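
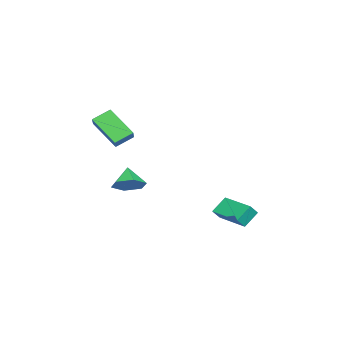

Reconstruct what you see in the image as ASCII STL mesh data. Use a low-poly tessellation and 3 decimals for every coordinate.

solid 
facet normal -0.575 0.661 0.482
outer loop
vertex -0.266 -2.211 4.555
vertex 0.495 -1.977 5.142
vertex 0.306 -0.744 3.227
endloop
endfacet
facet normal -0.769 -0.237 -0.593
outer loop
vertex 0.985 -1.523 2.658
vertex -0.266 -2.211 4.555
vertex 0.306 -0.744 3.227
endloop
endfacet
facet normal -0.576 0.660 0.482
outer loop
vertex 0.306 -0.744 3.227
vertex 0.495 -1.977 5.142
vertex 1.067 -0.509 3.814
endloop
endfacet
facet normal 0.277 0.712 -0.645
outer loop
vertex 1.067 -0.509 3.814
vertex 0.985 -1.523 2.658
vertex 0.306 -0.744 3.227
endloop
endfacet
facet normal -0.278 -0.713 0.644
outer loop
vertex -0.266 -2.211 4.555
vertex 1.174 -2.756 4.573
vertex 0.495 -1.977 5.142
endloop
endfacet
facet normal -0.769 -0.237 -0.593
outer loop
vertex 0.413 -2.991 3.986
vertex -0.266 -2.211 4.555
vertex 0.985 -1.523 2.658
endloop
endfacet
facet normal -0.278 -0.712 0.645
outer loop
vertex 0.413 -2.991 3.986
vertex 1.174 -2.756 4.573
vertex -0.266 -2.211 4.555
endloop
endfacet
facet normal 0.769 0.237 0.593
outer loop
vertex 0.495 -1.977 5.142
vertex 1.174 -2.756 4.573
vertex 1.067 -0.509 3.814
endloop
endfacet
facet normal 0.278 0.712 -0.644
outer loop
vertex 1.746 -1.289 3.245
vertex 0.985 -1.523 2.658
vertex 1.067 -0.509 3.814
endloop
endfacet
facet normal 0.769 0.237 0.593
outer loop
vertex 1.067 -0.509 3.814
vertex 1.174 -2.756 4.573
vertex 1.746 -1.289 3.245
endloop
endfacet
facet normal 0.575 -0.661 -0.482
outer loop
vertex 1.746 -1.289 3.245
vertex 0.413 -2.991 3.986
vertex 0.985 -1.523 2.658
endloop
endfacet
facet normal 0.576 -0.661 -0.482
outer loop
vertex 1.174 -2.756 4.573
vertex 0.413 -2.991 3.986
vertex 1.746 -1.289 3.245
endloop
endfacet
facet normal -0.552 -0.834 -0.003
outer loop
vertex -4.028 3.031 -2.433
vertex -4.473 3.328 -3.041
vertex -3.257 2.524 -3.246
endloop
endfacet
facet normal 0.550 -0.367 0.750
outer loop
vertex -2.087 4.292 -3.239
vertex -4.028 3.031 -2.433
vertex -3.257 2.524 -3.246
endloop
endfacet
facet normal -0.552 -0.834 -0.003
outer loop
vertex -3.257 2.524 -3.246
vertex -4.473 3.328 -3.041
vertex -3.702 2.821 -3.854
endloop
endfacet
facet normal 0.627 -0.412 -0.661
outer loop
vertex -3.702 2.821 -3.854
vertex -2.087 4.292 -3.239
vertex -3.257 2.524 -3.246
endloop
endfacet
facet normal -0.627 0.412 0.661
outer loop
vertex -4.028 3.031 -2.433
vertex -3.303 5.096 -3.034
vertex -4.473 3.328 -3.041
endloop
endfacet
facet normal 0.550 -0.367 0.750
outer loop
vertex -2.858 4.799 -2.426
vertex -4.028 3.031 -2.433
vertex -2.087 4.292 -3.239
endloop
endfacet
facet normal -0.627 0.412 0.661
outer loop
vertex -2.858 4.799 -2.426
vertex -3.303 5.096 -3.034
vertex -4.028 3.031 -2.433
endloop
endfacet
facet normal -0.550 0.367 -0.750
outer loop
vertex -4.473 3.328 -3.041
vertex -3.303 5.096 -3.034
vertex -3.702 2.821 -3.854
endloop
endfacet
facet normal 0.627 -0.412 -0.661
outer loop
vertex -2.532 4.589 -3.847
vertex -2.087 4.292 -3.239
vertex -3.702 2.821 -3.854
endloop
endfacet
facet normal -0.550 0.367 -0.750
outer loop
vertex -3.702 2.821 -3.854
vertex -3.303 5.096 -3.034
vertex -2.532 4.589 -3.847
endloop
endfacet
facet normal 0.552 0.834 0.003
outer loop
vertex -2.532 4.589 -3.847
vertex -2.858 4.799 -2.426
vertex -2.087 4.292 -3.239
endloop
endfacet
facet normal 0.552 0.834 0.003
outer loop
vertex -3.303 5.096 -3.034
vertex -2.858 4.799 -2.426
vertex -2.532 4.589 -3.847
endloop
endfacet
facet normal 0.634 0.273 -0.723
outer loop
vertex -0.7 -1.12 -0.339
vertex -1.259 -1.604 -1.012
vertex -1.442 -0.642 -0.809
endloop
endfacet
facet normal -0.157 0.557 0.815
outer loop
vertex -0.7 -1.12 -0.339
vertex -1.442 -0.642 -0.809
vertex -2.121 -1.976 -0.028
endloop
endfacet
facet normal 0.633 0.273 -0.724
outer loop
vertex -1.442 -0.642 -0.809
vertex -1.259 -1.604 -1.012
vertex -2.002 -1.126 -1.481
endloop
endfacet
facet normal -0.791 0.554 0.260
outer loop
vertex -1.442 -0.642 -0.809
vertex -2.002 -1.126 -1.481
vertex -2.121 -1.976 -0.028
endloop
endfacet
facet normal 0.633 0.274 -0.724
outer loop
vertex -2.002 -1.126 -1.481
vertex -1.259 -1.604 -1.012
vertex -1.819 -2.088 -1.685
endloop
endfacet
facet normal -0.974 -0.150 -0.167
outer loop
vertex -2.002 -1.126 -1.481
vertex -1.819 -2.088 -1.685
vertex -2.121 -1.976 -0.028
endloop
endfacet
facet normal 0.633 0.274 -0.724
outer loop
vertex -1.819 -2.088 -1.685
vertex -1.259 -1.604 -1.012
vertex -1.076 -2.566 -1.216
endloop
endfacet
facet normal -0.524 -0.851 -0.038
outer loop
vertex -1.819 -2.088 -1.685
vertex -1.076 -2.566 -1.216
vertex -2.121 -1.976 -0.028
endloop
endfacet
facet normal 0.634 0.274 -0.723
outer loop
vertex -1.076 -2.566 -1.216
vertex -1.259 -1.604 -1.012
vertex -0.517 -2.082 -0.543
endloop
endfacet
facet normal 0.110 -0.848 0.518
outer loop
vertex -1.076 -2.566 -1.216
vertex -0.517 -2.082 -0.543
vertex -2.121 -1.976 -0.028
endloop
endfacet
facet normal 0.634 0.274 -0.723
outer loop
vertex -0.517 -2.082 -0.543
vertex -1.259 -1.604 -1.012
vertex -0.7 -1.12 -0.339
endloop
endfacet
facet normal 0.294 -0.144 0.945
outer loop
vertex -0.517 -2.082 -0.543
vertex -0.7 -1.12 -0.339
vertex -2.121 -1.976 -0.028
endloop
endfacet

endsolid


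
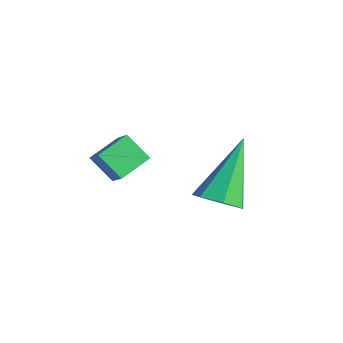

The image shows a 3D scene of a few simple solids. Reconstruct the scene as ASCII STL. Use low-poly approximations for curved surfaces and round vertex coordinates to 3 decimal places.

solid 
facet normal 0.366 -0.576 -0.731
outer loop
vertex 4.733 3.113 -0.638
vertex 4.182 3.314 -1.072
vertex 4.836 3.628 -0.992
endloop
endfacet
facet normal 0.768 0.251 0.589
outer loop
vertex 4.733 3.113 -0.638
vertex 4.836 3.628 -0.992
vertex 3.398 4.546 0.492
endloop
endfacet
facet normal 0.366 -0.577 -0.730
outer loop
vertex 4.836 3.628 -0.992
vertex 4.182 3.314 -1.072
vertex 4.446 3.906 -1.407
endloop
endfacet
facet normal 0.559 0.828 0.029
outer loop
vertex 4.836 3.628 -0.992
vertex 4.446 3.906 -1.407
vertex 3.398 4.546 0.492
endloop
endfacet
facet normal 0.365 -0.576 -0.731
outer loop
vertex 4.446 3.906 -1.407
vertex 4.182 3.314 -1.072
vertex 3.857 3.739 -1.569
endloop
endfacet
facet normal -0.151 0.909 -0.389
outer loop
vertex 4.446 3.906 -1.407
vertex 3.857 3.739 -1.569
vertex 3.398 4.546 0.492
endloop
endfacet
facet normal 0.366 -0.576 -0.731
outer loop
vertex 3.857 3.739 -1.569
vertex 4.182 3.314 -1.072
vertex 3.513 3.251 -1.357
endloop
endfacet
facet normal -0.830 0.431 -0.354
outer loop
vertex 3.857 3.739 -1.569
vertex 3.513 3.251 -1.357
vertex 3.398 4.546 0.492
endloop
endfacet
facet normal 0.366 -0.576 -0.731
outer loop
vertex 3.513 3.251 -1.357
vertex 4.182 3.314 -1.072
vertex 3.672 2.811 -0.931
endloop
endfacet
facet normal -0.964 -0.242 0.110
outer loop
vertex 3.513 3.251 -1.357
vertex 3.672 2.811 -0.931
vertex 3.398 4.546 0.492
endloop
endfacet
facet normal 0.365 -0.576 -0.732
outer loop
vertex 3.672 2.811 -0.931
vertex 4.182 3.314 -1.072
vertex 4.215 2.749 -0.611
endloop
endfacet
facet normal -0.454 -0.607 0.653
outer loop
vertex 3.672 2.811 -0.931
vertex 4.215 2.749 -0.611
vertex 3.398 4.546 0.492
endloop
endfacet
facet normal 0.366 -0.575 -0.731
outer loop
vertex 4.215 2.749 -0.611
vertex 4.182 3.314 -1.072
vertex 4.733 3.113 -0.638
endloop
endfacet
facet normal 0.317 -0.387 0.866
outer loop
vertex 4.215 2.749 -0.611
vertex 4.733 3.113 -0.638
vertex 3.398 4.546 0.492
endloop
endfacet
facet normal -0.751 0.088 -0.654
outer loop
vertex 0.593 1.423 -0.965
vertex 0.409 2.398 -0.622
vertex 1.223 1.78 -1.64
endloop
endfacet
facet normal 0.176 -0.929 -0.327
outer loop
vertex 1.891 1.702 -1.058
vertex 0.593 1.423 -0.965
vertex 1.223 1.78 -1.64
endloop
endfacet
facet normal -0.751 0.087 -0.654
outer loop
vertex 1.223 1.78 -1.64
vertex 0.409 2.398 -0.622
vertex 1.038 2.755 -1.297
endloop
endfacet
facet normal 0.636 0.361 -0.682
outer loop
vertex 1.038 2.755 -1.297
vertex 1.891 1.702 -1.058
vertex 1.223 1.78 -1.64
endloop
endfacet
facet normal -0.636 -0.360 0.682
outer loop
vertex 0.593 1.423 -0.965
vertex 1.077 2.32 -0.04
vertex 0.409 2.398 -0.622
endloop
endfacet
facet normal 0.176 -0.928 -0.327
outer loop
vertex 1.262 1.345 -0.383
vertex 0.593 1.423 -0.965
vertex 1.891 1.702 -1.058
endloop
endfacet
facet normal -0.636 -0.361 0.682
outer loop
vertex 1.262 1.345 -0.383
vertex 1.077 2.32 -0.04
vertex 0.593 1.423 -0.965
endloop
endfacet
facet normal -0.176 0.929 0.327
outer loop
vertex 0.409 2.398 -0.622
vertex 1.077 2.32 -0.04
vertex 1.038 2.755 -1.297
endloop
endfacet
facet normal 0.636 0.360 -0.683
outer loop
vertex 1.707 2.677 -0.715
vertex 1.891 1.702 -1.058
vertex 1.038 2.755 -1.297
endloop
endfacet
facet normal -0.176 0.929 0.327
outer loop
vertex 1.038 2.755 -1.297
vertex 1.077 2.32 -0.04
vertex 1.707 2.677 -0.715
endloop
endfacet
facet normal 0.752 -0.088 0.654
outer loop
vertex 1.707 2.677 -0.715
vertex 1.262 1.345 -0.383
vertex 1.891 1.702 -1.058
endloop
endfacet
facet normal 0.751 -0.088 0.654
outer loop
vertex 1.077 2.32 -0.04
vertex 1.262 1.345 -0.383
vertex 1.707 2.677 -0.715
endloop
endfacet

endsolid


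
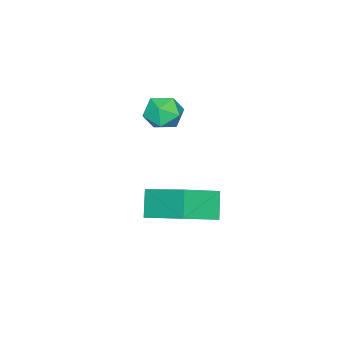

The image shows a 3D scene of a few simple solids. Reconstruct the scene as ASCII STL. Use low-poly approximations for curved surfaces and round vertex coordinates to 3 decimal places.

solid 
facet normal -0.538 -0.310 0.784
outer loop
vertex -0.463 0.869 1.387
vertex -0.224 2.23 2.089
vertex -1.474 1.314 0.869
endloop
endfacet
facet normal -0.154 -0.878 -0.453
outer loop
vertex -0.996 1.59 0.171
vertex -0.463 0.869 1.387
vertex -1.474 1.314 0.869
endloop
endfacet
facet normal -0.538 -0.310 0.784
outer loop
vertex -1.474 1.314 0.869
vertex -0.224 2.23 2.089
vertex -1.235 2.675 1.571
endloop
endfacet
facet normal -0.829 0.364 -0.424
outer loop
vertex -1.235 2.675 1.571
vertex -0.996 1.59 0.171
vertex -1.474 1.314 0.869
endloop
endfacet
facet normal 0.829 -0.364 0.424
outer loop
vertex -0.463 0.869 1.387
vertex 0.254 2.506 1.391
vertex -0.224 2.23 2.089
endloop
endfacet
facet normal -0.154 -0.878 -0.453
outer loop
vertex 0.015 1.145 0.689
vertex -0.463 0.869 1.387
vertex -0.996 1.59 0.171
endloop
endfacet
facet normal 0.829 -0.364 0.424
outer loop
vertex 0.015 1.145 0.689
vertex 0.254 2.506 1.391
vertex -0.463 0.869 1.387
endloop
endfacet
facet normal 0.154 0.878 0.453
outer loop
vertex -0.224 2.23 2.089
vertex 0.254 2.506 1.391
vertex -1.235 2.675 1.571
endloop
endfacet
facet normal -0.829 0.364 -0.424
outer loop
vertex -0.757 2.951 0.873
vertex -0.996 1.59 0.171
vertex -1.235 2.675 1.571
endloop
endfacet
facet normal 0.154 0.878 0.453
outer loop
vertex -1.235 2.675 1.571
vertex 0.254 2.506 1.391
vertex -0.757 2.951 0.873
endloop
endfacet
facet normal 0.538 0.310 -0.784
outer loop
vertex -0.757 2.951 0.873
vertex 0.015 1.145 0.689
vertex -0.996 1.59 0.171
endloop
endfacet
facet normal 0.538 0.310 -0.784
outer loop
vertex 0.254 2.506 1.391
vertex 0.015 1.145 0.689
vertex -0.757 2.951 0.873
endloop
endfacet
facet normal -0.298 0.931 -0.212
outer loop
vertex -3.699 -0.261 1.488
vertex -4.162 -0.309 1.929
vertex -3.584 -0.086 2.094
endloop
endfacet
facet normal 0.402 0.856 -0.324
outer loop
vertex -3.699 -0.261 1.488
vertex -3.584 -0.086 2.094
vertex -3.143 -0.417 1.766
endloop
endfacet
facet normal 0.495 0.335 -0.802
outer loop
vertex -3.699 -0.261 1.488
vertex -3.143 -0.417 1.766
vertex -3.448 -0.845 1.399
endloop
endfacet
facet normal -0.149 0.086 -0.985
outer loop
vertex -3.699 -0.261 1.488
vertex -3.448 -0.845 1.399
vertex -4.078 -0.778 1.5
endloop
endfacet
facet normal -0.639 0.454 -0.621
outer loop
vertex -3.699 -0.261 1.488
vertex -4.078 -0.778 1.5
vertex -4.162 -0.309 1.929
endloop
endfacet
facet normal 0.703 0.650 0.290
outer loop
vertex -3.143 -0.417 1.766
vertex -3.584 -0.086 2.094
vertex -3.262 -0.562 2.38
endloop
endfacet
facet normal -0.431 0.770 0.470
outer loop
vertex -3.584 -0.086 2.094
vertex -4.162 -0.309 1.929
vertex -3.892 -0.495 2.481
endloop
endfacet
facet normal -0.982 -0.001 -0.191
outer loop
vertex -4.162 -0.309 1.929
vertex -4.078 -0.778 1.5
vertex -4.197 -0.923 2.114
endloop
endfacet
facet normal -0.189 -0.596 -0.780
outer loop
vertex -4.078 -0.778 1.5
vertex -3.448 -0.845 1.399
vertex -3.756 -1.254 1.786
endloop
endfacet
facet normal 0.854 -0.194 -0.483
outer loop
vertex -3.448 -0.845 1.399
vertex -3.143 -0.417 1.766
vertex -3.178 -1.031 1.951
endloop
endfacet
facet normal 0.149 -0.086 0.985
outer loop
vertex -3.641 -1.079 2.392
vertex -3.262 -0.562 2.38
vertex -3.892 -0.495 2.481
endloop
endfacet
facet normal -0.495 -0.335 0.802
outer loop
vertex -3.641 -1.079 2.392
vertex -3.892 -0.495 2.481
vertex -4.197 -0.923 2.114
endloop
endfacet
facet normal -0.402 -0.856 0.324
outer loop
vertex -3.641 -1.079 2.392
vertex -4.197 -0.923 2.114
vertex -3.756 -1.254 1.786
endloop
endfacet
facet normal 0.298 -0.931 0.212
outer loop
vertex -3.641 -1.079 2.392
vertex -3.756 -1.254 1.786
vertex -3.178 -1.031 1.951
endloop
endfacet
facet normal 0.639 -0.454 0.621
outer loop
vertex -3.641 -1.079 2.392
vertex -3.178 -1.031 1.951
vertex -3.262 -0.562 2.38
endloop
endfacet
facet normal 0.189 0.596 0.780
outer loop
vertex -3.892 -0.495 2.481
vertex -3.262 -0.562 2.38
vertex -3.584 -0.086 2.094
endloop
endfacet
facet normal -0.854 0.194 0.483
outer loop
vertex -4.197 -0.923 2.114
vertex -3.892 -0.495 2.481
vertex -4.162 -0.309 1.929
endloop
endfacet
facet normal -0.703 -0.650 -0.290
outer loop
vertex -3.756 -1.254 1.786
vertex -4.197 -0.923 2.114
vertex -4.078 -0.778 1.5
endloop
endfacet
facet normal 0.431 -0.770 -0.470
outer loop
vertex -3.178 -1.031 1.951
vertex -3.756 -1.254 1.786
vertex -3.448 -0.845 1.399
endloop
endfacet
facet normal 0.982 0.001 0.191
outer loop
vertex -3.262 -0.562 2.38
vertex -3.178 -1.031 1.951
vertex -3.143 -0.417 1.766
endloop
endfacet

endsolid


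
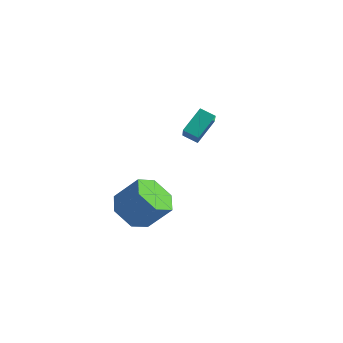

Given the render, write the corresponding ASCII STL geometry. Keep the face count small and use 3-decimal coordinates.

solid 
facet normal -0.587 -0.307 -0.750
outer loop
vertex 2.917 -4.501 -1.424
vertex 2.245 -3.648 -1.247
vertex 3.088 -3.549 -1.947
endloop
endfacet
facet normal 0.795 -0.395 -0.460
outer loop
vertex 2.917 -4.501 -1.424
vertex 3.088 -3.549 -1.947
vertex 3.866 -4.005 -0.209
endloop
endfacet
facet normal 0.795 -0.396 -0.460
outer loop
vertex 3.866 -4.005 -0.209
vertex 3.088 -3.549 -1.947
vertex 4.038 -3.053 -0.732
endloop
endfacet
facet normal 0.586 0.306 0.750
outer loop
vertex 3.866 -4.005 -0.209
vertex 4.038 -3.053 -0.732
vertex 3.195 -3.152 -0.033
endloop
endfacet
facet normal -0.586 -0.307 -0.750
outer loop
vertex 3.088 -3.549 -1.947
vertex 2.245 -3.648 -1.247
vertex 2.417 -2.696 -1.771
endloop
endfacet
facet normal 0.533 0.552 -0.642
outer loop
vertex 3.088 -3.549 -1.947
vertex 2.417 -2.696 -1.771
vertex 4.038 -3.053 -0.732
endloop
endfacet
facet normal 0.533 0.552 -0.641
outer loop
vertex 4.038 -3.053 -0.732
vertex 2.417 -2.696 -1.771
vertex 3.366 -2.2 -0.556
endloop
endfacet
facet normal 0.586 0.307 0.750
outer loop
vertex 4.038 -3.053 -0.732
vertex 3.366 -2.2 -0.556
vertex 3.195 -3.152 -0.033
endloop
endfacet
facet normal -0.586 -0.307 -0.750
outer loop
vertex 2.417 -2.696 -1.771
vertex 2.245 -3.648 -1.247
vertex 1.574 -2.795 -1.071
endloop
endfacet
facet normal -0.262 0.948 -0.182
outer loop
vertex 2.417 -2.696 -1.771
vertex 1.574 -2.795 -1.071
vertex 3.366 -2.2 -0.556
endloop
endfacet
facet normal -0.262 0.948 -0.182
outer loop
vertex 3.366 -2.2 -0.556
vertex 1.574 -2.795 -1.071
vertex 2.523 -2.299 0.144
endloop
endfacet
facet normal 0.587 0.307 0.750
outer loop
vertex 3.366 -2.2 -0.556
vertex 2.523 -2.299 0.144
vertex 3.195 -3.152 -0.033
endloop
endfacet
facet normal -0.586 -0.306 -0.750
outer loop
vertex 1.574 -2.795 -1.071
vertex 2.245 -3.648 -1.247
vertex 1.402 -3.747 -0.548
endloop
endfacet
facet normal -0.795 0.396 0.459
outer loop
vertex 1.574 -2.795 -1.071
vertex 1.402 -3.747 -0.548
vertex 2.523 -2.299 0.144
endloop
endfacet
facet normal -0.795 0.396 0.460
outer loop
vertex 2.523 -2.299 0.144
vertex 1.402 -3.747 -0.548
vertex 2.352 -3.251 0.667
endloop
endfacet
facet normal 0.587 0.307 0.750
outer loop
vertex 2.523 -2.299 0.144
vertex 2.352 -3.251 0.667
vertex 3.195 -3.152 -0.033
endloop
endfacet
facet normal -0.586 -0.307 -0.750
outer loop
vertex 1.402 -3.747 -0.548
vertex 2.245 -3.648 -1.247
vertex 2.074 -4.6 -0.724
endloop
endfacet
facet normal -0.533 -0.552 0.642
outer loop
vertex 1.402 -3.747 -0.548
vertex 2.074 -4.6 -0.724
vertex 2.352 -3.251 0.667
endloop
endfacet
facet normal -0.533 -0.552 0.642
outer loop
vertex 2.352 -3.251 0.667
vertex 2.074 -4.6 -0.724
vertex 3.023 -4.104 0.491
endloop
endfacet
facet normal 0.586 0.307 0.750
outer loop
vertex 2.352 -3.251 0.667
vertex 3.023 -4.104 0.491
vertex 3.195 -3.152 -0.033
endloop
endfacet
facet normal -0.587 -0.307 -0.750
outer loop
vertex 2.074 -4.6 -0.724
vertex 2.245 -3.648 -1.247
vertex 2.917 -4.501 -1.424
endloop
endfacet
facet normal 0.262 -0.948 0.182
outer loop
vertex 2.074 -4.6 -0.724
vertex 2.917 -4.501 -1.424
vertex 3.023 -4.104 0.491
endloop
endfacet
facet normal 0.262 -0.948 0.182
outer loop
vertex 3.023 -4.104 0.491
vertex 2.917 -4.501 -1.424
vertex 3.866 -4.005 -0.209
endloop
endfacet
facet normal 0.586 0.307 0.750
outer loop
vertex 3.023 -4.104 0.491
vertex 3.866 -4.005 -0.209
vertex 3.195 -3.152 -0.033
endloop
endfacet
facet normal -0.896 -0.209 0.391
outer loop
vertex 2.106 1.719 2.571
vertex 1.427 2.622 1.496
vertex 1.986 0.568 1.68
endloop
endfacet
facet normal 0.435 -0.579 0.689
outer loop
vertex 2.713 0.738 1.364
vertex 2.106 1.719 2.571
vertex 1.986 0.568 1.68
endloop
endfacet
facet normal -0.897 -0.209 0.390
outer loop
vertex 1.986 0.568 1.68
vertex 1.427 2.622 1.496
vertex 1.308 1.472 0.605
endloop
endfacet
facet normal -0.081 -0.788 -0.611
outer loop
vertex 1.308 1.472 0.605
vertex 2.713 0.738 1.364
vertex 1.986 0.568 1.68
endloop
endfacet
facet normal 0.081 0.788 0.611
outer loop
vertex 2.106 1.719 2.571
vertex 2.154 2.792 1.18
vertex 1.427 2.622 1.496
endloop
endfacet
facet normal 0.435 -0.579 0.689
outer loop
vertex 2.832 1.888 2.255
vertex 2.106 1.719 2.571
vertex 2.713 0.738 1.364
endloop
endfacet
facet normal 0.082 0.788 0.610
outer loop
vertex 2.832 1.888 2.255
vertex 2.154 2.792 1.18
vertex 2.106 1.719 2.571
endloop
endfacet
facet normal -0.435 0.579 -0.689
outer loop
vertex 1.427 2.622 1.496
vertex 2.154 2.792 1.18
vertex 1.308 1.472 0.605
endloop
endfacet
facet normal -0.082 -0.788 -0.610
outer loop
vertex 2.034 1.641 0.289
vertex 2.713 0.738 1.364
vertex 1.308 1.472 0.605
endloop
endfacet
facet normal -0.435 0.579 -0.690
outer loop
vertex 1.308 1.472 0.605
vertex 2.154 2.792 1.18
vertex 2.034 1.641 0.289
endloop
endfacet
facet normal 0.897 0.210 -0.390
outer loop
vertex 2.034 1.641 0.289
vertex 2.832 1.888 2.255
vertex 2.713 0.738 1.364
endloop
endfacet
facet normal 0.897 0.209 -0.390
outer loop
vertex 2.154 2.792 1.18
vertex 2.832 1.888 2.255
vertex 2.034 1.641 0.289
endloop
endfacet

endsolid


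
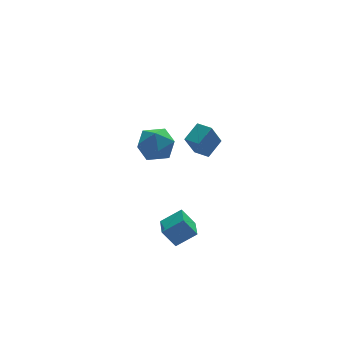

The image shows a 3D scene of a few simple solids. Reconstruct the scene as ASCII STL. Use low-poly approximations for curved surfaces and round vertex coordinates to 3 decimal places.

solid 
facet normal -0.503 0.314 0.805
outer loop
vertex -0.858 -1.901 -2.975
vertex -0.428 -0.532 -3.241
vertex -1.971 -1.702 -3.749
endloop
endfacet
facet normal -0.294 -0.938 0.182
outer loop
vertex -1.352 -2.088 -4.739
vertex -0.858 -1.901 -2.975
vertex -1.971 -1.702 -3.749
endloop
endfacet
facet normal -0.503 0.314 0.805
outer loop
vertex -1.971 -1.702 -3.749
vertex -0.428 -0.532 -3.241
vertex -1.541 -0.332 -4.014
endloop
endfacet
facet normal -0.812 0.146 -0.565
outer loop
vertex -1.541 -0.332 -4.014
vertex -1.352 -2.088 -4.739
vertex -1.971 -1.702 -3.749
endloop
endfacet
facet normal 0.812 -0.145 0.565
outer loop
vertex -0.858 -1.901 -2.975
vertex 0.191 -0.918 -4.231
vertex -0.428 -0.532 -3.241
endloop
endfacet
facet normal -0.295 -0.938 0.182
outer loop
vertex -0.239 -2.288 -3.966
vertex -0.858 -1.901 -2.975
vertex -1.352 -2.088 -4.739
endloop
endfacet
facet normal 0.812 -0.146 0.564
outer loop
vertex -0.239 -2.288 -3.966
vertex 0.191 -0.918 -4.231
vertex -0.858 -1.901 -2.975
endloop
endfacet
facet normal 0.295 0.938 -0.182
outer loop
vertex -0.428 -0.532 -3.241
vertex 0.191 -0.918 -4.231
vertex -1.541 -0.332 -4.014
endloop
endfacet
facet normal -0.813 0.146 -0.564
outer loop
vertex -0.922 -0.719 -5.005
vertex -1.352 -2.088 -4.739
vertex -1.541 -0.332 -4.014
endloop
endfacet
facet normal 0.295 0.938 -0.182
outer loop
vertex -1.541 -0.332 -4.014
vertex 0.191 -0.918 -4.231
vertex -0.922 -0.719 -5.005
endloop
endfacet
facet normal 0.503 -0.314 -0.805
outer loop
vertex -0.922 -0.719 -5.005
vertex -0.239 -2.288 -3.966
vertex -1.352 -2.088 -4.739
endloop
endfacet
facet normal 0.504 -0.314 -0.805
outer loop
vertex 0.191 -0.918 -4.231
vertex -0.239 -2.288 -3.966
vertex -0.922 -0.719 -5.005
endloop
endfacet
facet normal -0.747 -0.467 -0.473
outer loop
vertex -0.247 -2.405 3.128
vertex -0.706 -1.621 3.079
vertex 0.42 -2.099 1.774
endloop
endfacet
facet normal 0.505 -0.861 0.054
outer loop
vertex 1.346 -1.519 2.361
vertex -0.247 -2.405 3.128
vertex 0.42 -2.099 1.774
endloop
endfacet
facet normal -0.747 -0.467 -0.473
outer loop
vertex 0.42 -2.099 1.774
vertex -0.706 -1.621 3.079
vertex -0.039 -1.315 1.725
endloop
endfacet
facet normal 0.433 0.199 -0.879
outer loop
vertex -0.039 -1.315 1.725
vertex 1.346 -1.519 2.361
vertex 0.42 -2.099 1.774
endloop
endfacet
facet normal -0.433 -0.199 0.879
outer loop
vertex -0.247 -2.405 3.128
vertex 0.22 -1.041 3.666
vertex -0.706 -1.621 3.079
endloop
endfacet
facet normal 0.505 -0.861 0.054
outer loop
vertex 0.679 -1.825 3.715
vertex -0.247 -2.405 3.128
vertex 1.346 -1.519 2.361
endloop
endfacet
facet normal -0.433 -0.199 0.879
outer loop
vertex 0.679 -1.825 3.715
vertex 0.22 -1.041 3.666
vertex -0.247 -2.405 3.128
endloop
endfacet
facet normal -0.505 0.861 -0.054
outer loop
vertex -0.706 -1.621 3.079
vertex 0.22 -1.041 3.666
vertex -0.039 -1.315 1.725
endloop
endfacet
facet normal 0.433 0.199 -0.879
outer loop
vertex 0.887 -0.735 2.312
vertex 1.346 -1.519 2.361
vertex -0.039 -1.315 1.725
endloop
endfacet
facet normal -0.505 0.861 -0.054
outer loop
vertex -0.039 -1.315 1.725
vertex 0.22 -1.041 3.666
vertex 0.887 -0.735 2.312
endloop
endfacet
facet normal 0.747 0.467 0.473
outer loop
vertex 0.887 -0.735 2.312
vertex 0.679 -1.825 3.715
vertex 1.346 -1.519 2.361
endloop
endfacet
facet normal 0.747 0.467 0.473
outer loop
vertex 0.22 -1.041 3.666
vertex 0.679 -1.825 3.715
vertex 0.887 -0.735 2.312
endloop
endfacet
facet normal -0.856 0.471 0.212
outer loop
vertex -1.524 3.12 -0.486
vertex -1.776 2.294 0.331
vertex -1.165 3.266 0.637
endloop
endfacet
facet normal -0.358 0.934 -0.007
outer loop
vertex -1.524 3.12 -0.486
vertex -1.165 3.266 0.637
vertex -0.436 3.539 -0.26
endloop
endfacet
facet normal -0.147 0.737 -0.660
outer loop
vertex -1.524 3.12 -0.486
vertex -0.436 3.539 -0.26
vertex -0.597 2.736 -1.121
endloop
endfacet
facet normal -0.514 0.153 -0.844
outer loop
vertex -1.524 3.12 -0.486
vertex -0.597 2.736 -1.121
vertex -1.425 1.967 -0.756
endloop
endfacet
facet normal -0.952 -0.011 -0.304
outer loop
vertex -1.524 3.12 -0.486
vertex -1.425 1.967 -0.756
vertex -1.776 2.294 0.331
endloop
endfacet
facet normal 0.202 0.879 0.432
outer loop
vertex -0.436 3.539 -0.26
vertex -1.165 3.266 0.637
vertex -0.015 2.973 0.696
endloop
endfacet
facet normal -0.603 0.131 0.787
outer loop
vertex -1.165 3.266 0.637
vertex -1.776 2.294 0.331
vertex -0.843 2.204 1.061
endloop
endfacet
facet normal -0.759 -0.649 -0.050
outer loop
vertex -1.776 2.294 0.331
vertex -1.425 1.967 -0.756
vertex -1.004 1.401 0.2
endloop
endfacet
facet normal -0.050 -0.383 -0.922
outer loop
vertex -1.425 1.967 -0.756
vertex -0.597 2.736 -1.121
vertex -0.275 1.674 -0.697
endloop
endfacet
facet normal 0.543 0.561 -0.625
outer loop
vertex -0.597 2.736 -1.121
vertex -0.436 3.539 -0.26
vertex 0.336 2.646 -0.391
endloop
endfacet
facet normal 0.514 -0.153 0.844
outer loop
vertex 0.084 1.82 0.426
vertex -0.015 2.973 0.696
vertex -0.843 2.204 1.061
endloop
endfacet
facet normal 0.147 -0.737 0.660
outer loop
vertex 0.084 1.82 0.426
vertex -0.843 2.204 1.061
vertex -1.004 1.401 0.2
endloop
endfacet
facet normal 0.358 -0.934 0.007
outer loop
vertex 0.084 1.82 0.426
vertex -1.004 1.401 0.2
vertex -0.275 1.674 -0.697
endloop
endfacet
facet normal 0.856 -0.471 -0.212
outer loop
vertex 0.084 1.82 0.426
vertex -0.275 1.674 -0.697
vertex 0.336 2.646 -0.391
endloop
endfacet
facet normal 0.952 0.011 0.304
outer loop
vertex 0.084 1.82 0.426
vertex 0.336 2.646 -0.391
vertex -0.015 2.973 0.696
endloop
endfacet
facet normal 0.050 0.383 0.922
outer loop
vertex -0.843 2.204 1.061
vertex -0.015 2.973 0.696
vertex -1.165 3.266 0.637
endloop
endfacet
facet normal -0.543 -0.561 0.625
outer loop
vertex -1.004 1.401 0.2
vertex -0.843 2.204 1.061
vertex -1.776 2.294 0.331
endloop
endfacet
facet normal -0.202 -0.879 -0.432
outer loop
vertex -0.275 1.674 -0.697
vertex -1.004 1.401 0.2
vertex -1.425 1.967 -0.756
endloop
endfacet
facet normal 0.603 -0.131 -0.787
outer loop
vertex 0.336 2.646 -0.391
vertex -0.275 1.674 -0.697
vertex -0.597 2.736 -1.121
endloop
endfacet
facet normal 0.759 0.649 0.050
outer loop
vertex -0.015 2.973 0.696
vertex 0.336 2.646 -0.391
vertex -0.436 3.539 -0.26
endloop
endfacet

endsolid


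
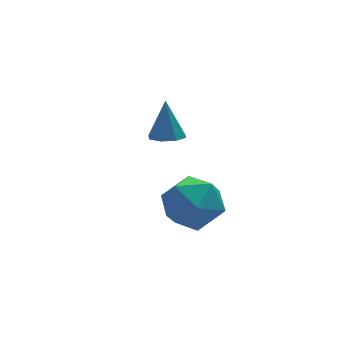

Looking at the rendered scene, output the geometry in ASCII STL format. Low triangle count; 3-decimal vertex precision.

solid 
facet normal -0.930 0.127 0.346
outer loop
vertex -1.117 -2.725 -2.106
vertex -1.287 -3.738 -2.191
vertex -0.908 -3.351 -1.314
endloop
endfacet
facet normal -0.488 0.618 0.617
outer loop
vertex -1.117 -2.725 -2.106
vertex -0.908 -3.351 -1.314
vertex -0.255 -2.592 -1.558
endloop
endfacet
facet normal -0.197 0.978 0.073
outer loop
vertex -1.117 -2.725 -2.106
vertex -0.255 -2.592 -1.558
vertex -0.23 -2.51 -2.584
endloop
endfacet
facet normal -0.460 0.710 -0.534
outer loop
vertex -1.117 -2.725 -2.106
vertex -0.23 -2.51 -2.584
vertex -0.868 -3.218 -2.976
endloop
endfacet
facet normal -0.913 0.184 -0.365
outer loop
vertex -1.117 -2.725 -2.106
vertex -0.868 -3.218 -2.976
vertex -1.287 -3.738 -2.191
endloop
endfacet
facet normal 0.037 0.277 0.960
outer loop
vertex -0.255 -2.592 -1.558
vertex -0.908 -3.351 -1.314
vertex 0.108 -3.522 -1.304
endloop
endfacet
facet normal -0.678 -0.518 0.522
outer loop
vertex -0.908 -3.351 -1.314
vertex -1.287 -3.738 -2.191
vertex -0.53 -4.23 -1.696
endloop
endfacet
facet normal -0.650 -0.426 -0.629
outer loop
vertex -1.287 -3.738 -2.191
vertex -0.868 -3.218 -2.976
vertex -0.505 -4.148 -2.722
endloop
endfacet
facet normal 0.081 0.426 -0.901
outer loop
vertex -0.868 -3.218 -2.976
vertex -0.23 -2.51 -2.584
vertex 0.148 -3.389 -2.966
endloop
endfacet
facet normal 0.505 0.859 0.081
outer loop
vertex -0.23 -2.51 -2.584
vertex -0.255 -2.592 -1.558
vertex 0.527 -3.002 -2.089
endloop
endfacet
facet normal 0.460 -0.710 0.534
outer loop
vertex 0.357 -4.015 -2.174
vertex 0.108 -3.522 -1.304
vertex -0.53 -4.23 -1.696
endloop
endfacet
facet normal 0.197 -0.978 -0.073
outer loop
vertex 0.357 -4.015 -2.174
vertex -0.53 -4.23 -1.696
vertex -0.505 -4.148 -2.722
endloop
endfacet
facet normal 0.488 -0.618 -0.617
outer loop
vertex 0.357 -4.015 -2.174
vertex -0.505 -4.148 -2.722
vertex 0.148 -3.389 -2.966
endloop
endfacet
facet normal 0.930 -0.127 -0.346
outer loop
vertex 0.357 -4.015 -2.174
vertex 0.148 -3.389 -2.966
vertex 0.527 -3.002 -2.089
endloop
endfacet
facet normal 0.913 -0.184 0.365
outer loop
vertex 0.357 -4.015 -2.174
vertex 0.527 -3.002 -2.089
vertex 0.108 -3.522 -1.304
endloop
endfacet
facet normal -0.081 -0.426 0.901
outer loop
vertex -0.53 -4.23 -1.696
vertex 0.108 -3.522 -1.304
vertex -0.908 -3.351 -1.314
endloop
endfacet
facet normal -0.505 -0.859 -0.081
outer loop
vertex -0.505 -4.148 -2.722
vertex -0.53 -4.23 -1.696
vertex -1.287 -3.738 -2.191
endloop
endfacet
facet normal -0.037 -0.277 -0.960
outer loop
vertex 0.148 -3.389 -2.966
vertex -0.505 -4.148 -2.722
vertex -0.868 -3.218 -2.976
endloop
endfacet
facet normal 0.678 0.518 -0.522
outer loop
vertex 0.527 -3.002 -2.089
vertex 0.148 -3.389 -2.966
vertex -0.23 -2.51 -2.584
endloop
endfacet
facet normal 0.650 0.426 0.629
outer loop
vertex 0.108 -3.522 -1.304
vertex 0.527 -3.002 -2.089
vertex -0.255 -2.592 -1.558
endloop
endfacet
facet normal -0.060 -0.305 -0.950
outer loop
vertex 0.529 0.125 -1.755
vertex -0.051 0.04 -1.691
vertex 0.288 0.493 -1.858
endloop
endfacet
facet normal 0.806 0.571 0.154
outer loop
vertex 0.529 0.125 -1.755
vertex 0.288 0.493 -1.858
vertex 0.031 0.46 -0.389
endloop
endfacet
facet normal -0.060 -0.305 -0.950
outer loop
vertex 0.288 0.493 -1.858
vertex -0.051 0.04 -1.691
vertex -0.151 0.595 -1.863
endloop
endfacet
facet normal 0.225 0.972 0.061
outer loop
vertex 0.288 0.493 -1.858
vertex -0.151 0.595 -1.863
vertex 0.031 0.46 -0.389
endloop
endfacet
facet normal -0.061 -0.306 -0.950
outer loop
vertex -0.151 0.595 -1.863
vertex -0.051 0.04 -1.691
vertex -0.533 0.373 -1.767
endloop
endfacet
facet normal -0.472 0.871 0.138
outer loop
vertex -0.151 0.595 -1.863
vertex -0.533 0.373 -1.767
vertex 0.031 0.46 -0.389
endloop
endfacet
facet normal -0.060 -0.304 -0.951
outer loop
vertex -0.533 0.373 -1.767
vertex -0.051 0.04 -1.691
vertex -0.632 -0.045 -1.627
endloop
endfacet
facet normal -0.883 0.323 0.341
outer loop
vertex -0.533 0.373 -1.767
vertex -0.632 -0.045 -1.627
vertex 0.031 0.46 -0.389
endloop
endfacet
facet normal -0.060 -0.308 -0.949
outer loop
vertex -0.632 -0.045 -1.627
vertex -0.051 0.04 -1.691
vertex -0.391 -0.412 -1.523
endloop
endfacet
facet normal -0.762 -0.345 0.549
outer loop
vertex -0.632 -0.045 -1.627
vertex -0.391 -0.412 -1.523
vertex 0.031 0.46 -0.389
endloop
endfacet
facet normal -0.061 -0.307 -0.950
outer loop
vertex -0.391 -0.412 -1.523
vertex -0.051 0.04 -1.691
vertex 0.049 -0.515 -1.518
endloop
endfacet
facet normal -0.182 -0.746 0.641
outer loop
vertex -0.391 -0.412 -1.523
vertex 0.049 -0.515 -1.518
vertex 0.031 0.46 -0.389
endloop
endfacet
facet normal -0.060 -0.307 -0.950
outer loop
vertex 0.049 -0.515 -1.518
vertex -0.051 0.04 -1.691
vertex 0.43 -0.293 -1.614
endloop
endfacet
facet normal 0.517 -0.644 0.564
outer loop
vertex 0.049 -0.515 -1.518
vertex 0.43 -0.293 -1.614
vertex 0.031 0.46 -0.389
endloop
endfacet
facet normal -0.060 -0.306 -0.950
outer loop
vertex 0.43 -0.293 -1.614
vertex -0.051 0.04 -1.691
vertex 0.529 0.125 -1.755
endloop
endfacet
facet normal 0.927 -0.097 0.362
outer loop
vertex 0.43 -0.293 -1.614
vertex 0.529 0.125 -1.755
vertex 0.031 0.46 -0.389
endloop
endfacet

endsolid


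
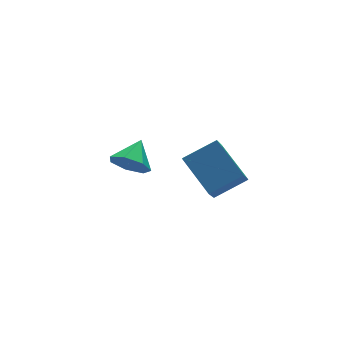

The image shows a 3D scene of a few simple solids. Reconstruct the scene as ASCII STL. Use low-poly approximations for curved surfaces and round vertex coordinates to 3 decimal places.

solid 
facet normal -0.692 -0.530 -0.490
outer loop
vertex -0.847 1.779 0.894
vertex -1.421 1.87 1.607
vertex -1.323 2.419 0.875
endloop
endfacet
facet normal 0.707 0.511 -0.489
outer loop
vertex -0.847 1.779 0.894
vertex -1.323 2.419 0.875
vertex -0.479 2.59 2.273
endloop
endfacet
facet normal -0.693 -0.529 -0.490
outer loop
vertex -1.323 2.419 0.875
vertex -1.421 1.87 1.607
vertex -1.873 2.646 1.408
endloop
endfacet
facet normal 0.178 0.958 -0.225
outer loop
vertex -1.323 2.419 0.875
vertex -1.873 2.646 1.408
vertex -0.479 2.59 2.273
endloop
endfacet
facet normal -0.692 -0.529 -0.491
outer loop
vertex -1.873 2.646 1.408
vertex -1.421 1.87 1.607
vertex -2.083 2.288 2.09
endloop
endfacet
facet normal -0.214 0.891 0.402
outer loop
vertex -1.873 2.646 1.408
vertex -2.083 2.288 2.09
vertex -0.479 2.59 2.273
endloop
endfacet
facet normal -0.692 -0.530 -0.490
outer loop
vertex -2.083 2.288 2.09
vertex -1.421 1.87 1.607
vertex -1.794 1.616 2.408
endloop
endfacet
facet normal -0.172 0.360 0.917
outer loop
vertex -2.083 2.288 2.09
vertex -1.794 1.616 2.408
vertex -0.479 2.59 2.273
endloop
endfacet
facet normal -0.693 -0.529 -0.490
outer loop
vertex -1.794 1.616 2.408
vertex -1.421 1.87 1.607
vertex -1.224 1.134 2.123
endloop
endfacet
facet normal 0.269 -0.234 0.934
outer loop
vertex -1.794 1.616 2.408
vertex -1.224 1.134 2.123
vertex -0.479 2.59 2.273
endloop
endfacet
facet normal -0.693 -0.529 -0.490
outer loop
vertex -1.224 1.134 2.123
vertex -1.421 1.87 1.607
vertex -0.803 1.207 1.449
endloop
endfacet
facet normal 0.781 -0.445 0.439
outer loop
vertex -1.224 1.134 2.123
vertex -0.803 1.207 1.449
vertex -0.479 2.59 2.273
endloop
endfacet
facet normal -0.693 -0.529 -0.490
outer loop
vertex -0.803 1.207 1.449
vertex -1.421 1.87 1.607
vertex -0.847 1.779 0.894
endloop
endfacet
facet normal 0.975 -0.113 -0.194
outer loop
vertex -0.803 1.207 1.449
vertex -0.847 1.779 0.894
vertex -0.479 2.59 2.273
endloop
endfacet
facet normal -0.454 -0.524 0.721
outer loop
vertex 3.804 3.723 -0.252
vertex 2.25 4.0 -1.03
vertex 4.059 1.915 -1.406
endloop
endfacet
facet normal 0.883 -0.157 0.442
outer loop
vertex 4.93 2.92 -2.79
vertex 3.804 3.723 -0.252
vertex 4.059 1.915 -1.406
endloop
endfacet
facet normal -0.454 -0.524 0.721
outer loop
vertex 4.059 1.915 -1.406
vertex 2.25 4.0 -1.03
vertex 2.505 2.191 -2.184
endloop
endfacet
facet normal 0.118 -0.837 -0.534
outer loop
vertex 2.505 2.191 -2.184
vertex 4.93 2.92 -2.79
vertex 4.059 1.915 -1.406
endloop
endfacet
facet normal -0.118 0.837 0.534
outer loop
vertex 3.804 3.723 -0.252
vertex 3.121 5.005 -2.414
vertex 2.25 4.0 -1.03
endloop
endfacet
facet normal 0.883 -0.157 0.442
outer loop
vertex 4.675 4.729 -1.636
vertex 3.804 3.723 -0.252
vertex 4.93 2.92 -2.79
endloop
endfacet
facet normal -0.119 0.837 0.534
outer loop
vertex 4.675 4.729 -1.636
vertex 3.121 5.005 -2.414
vertex 3.804 3.723 -0.252
endloop
endfacet
facet normal -0.883 0.157 -0.442
outer loop
vertex 2.25 4.0 -1.03
vertex 3.121 5.005 -2.414
vertex 2.505 2.191 -2.184
endloop
endfacet
facet normal 0.118 -0.837 -0.534
outer loop
vertex 3.376 3.197 -3.568
vertex 4.93 2.92 -2.79
vertex 2.505 2.191 -2.184
endloop
endfacet
facet normal -0.883 0.157 -0.442
outer loop
vertex 2.505 2.191 -2.184
vertex 3.121 5.005 -2.414
vertex 3.376 3.197 -3.568
endloop
endfacet
facet normal 0.454 0.524 -0.721
outer loop
vertex 3.376 3.197 -3.568
vertex 4.675 4.729 -1.636
vertex 4.93 2.92 -2.79
endloop
endfacet
facet normal 0.454 0.524 -0.721
outer loop
vertex 3.121 5.005 -2.414
vertex 4.675 4.729 -1.636
vertex 3.376 3.197 -3.568
endloop
endfacet

endsolid


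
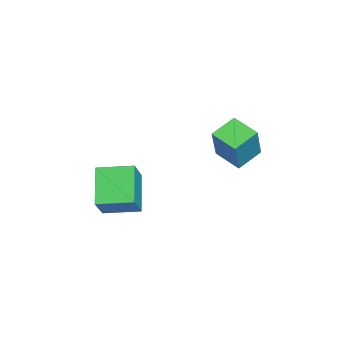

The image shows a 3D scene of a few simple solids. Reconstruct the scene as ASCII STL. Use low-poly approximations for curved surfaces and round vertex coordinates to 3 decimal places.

solid 
facet normal -0.629 0.071 -0.774
outer loop
vertex -1.542 -4.648 -2.219
vertex -1.651 -2.819 -1.963
vertex 0.163 -4.357 -3.579
endloop
endfacet
facet normal 0.059 -0.989 -0.138
outer loop
vertex 1.271 -4.481 -2.217
vertex -1.542 -4.648 -2.219
vertex 0.163 -4.357 -3.579
endloop
endfacet
facet normal -0.629 0.071 -0.774
outer loop
vertex 0.163 -4.357 -3.579
vertex -1.651 -2.819 -1.963
vertex 0.054 -2.528 -3.323
endloop
endfacet
facet normal 0.775 0.133 -0.618
outer loop
vertex 0.054 -2.528 -3.323
vertex 1.271 -4.481 -2.217
vertex 0.163 -4.357 -3.579
endloop
endfacet
facet normal -0.775 -0.133 0.618
outer loop
vertex -1.542 -4.648 -2.219
vertex -0.543 -2.943 -0.601
vertex -1.651 -2.819 -1.963
endloop
endfacet
facet normal 0.059 -0.989 -0.138
outer loop
vertex -0.434 -4.772 -0.857
vertex -1.542 -4.648 -2.219
vertex 1.271 -4.481 -2.217
endloop
endfacet
facet normal -0.775 -0.133 0.618
outer loop
vertex -0.434 -4.772 -0.857
vertex -0.543 -2.943 -0.601
vertex -1.542 -4.648 -2.219
endloop
endfacet
facet normal -0.059 0.989 0.138
outer loop
vertex -1.651 -2.819 -1.963
vertex -0.543 -2.943 -0.601
vertex 0.054 -2.528 -3.323
endloop
endfacet
facet normal 0.775 0.133 -0.618
outer loop
vertex 1.162 -2.652 -1.961
vertex 1.271 -4.481 -2.217
vertex 0.054 -2.528 -3.323
endloop
endfacet
facet normal -0.059 0.989 0.138
outer loop
vertex 0.054 -2.528 -3.323
vertex -0.543 -2.943 -0.601
vertex 1.162 -2.652 -1.961
endloop
endfacet
facet normal 0.629 -0.071 0.774
outer loop
vertex 1.162 -2.652 -1.961
vertex -0.434 -4.772 -0.857
vertex 1.271 -4.481 -2.217
endloop
endfacet
facet normal 0.629 -0.071 0.774
outer loop
vertex -0.543 -2.943 -0.601
vertex -0.434 -4.772 -0.857
vertex 1.162 -2.652 -1.961
endloop
endfacet
facet normal -0.695 0.611 0.379
outer loop
vertex -0.347 1.692 3.203
vertex 0.472 2.854 2.83
vertex -1.312 1.766 1.317
endloop
endfacet
facet normal -0.557 -0.791 0.254
outer loop
vertex -0.312 0.886 0.77
vertex -0.347 1.692 3.203
vertex -1.312 1.766 1.317
endloop
endfacet
facet normal -0.694 0.612 0.379
outer loop
vertex -1.312 1.766 1.317
vertex 0.472 2.854 2.83
vertex -0.493 2.928 0.943
endloop
endfacet
facet normal -0.456 0.035 -0.889
outer loop
vertex -0.493 2.928 0.943
vertex -0.312 0.886 0.77
vertex -1.312 1.766 1.317
endloop
endfacet
facet normal 0.455 -0.035 0.890
outer loop
vertex -0.347 1.692 3.203
vertex 1.472 1.974 2.283
vertex 0.472 2.854 2.83
endloop
endfacet
facet normal -0.557 -0.791 0.254
outer loop
vertex 0.653 0.812 2.657
vertex -0.347 1.692 3.203
vertex -0.312 0.886 0.77
endloop
endfacet
facet normal 0.455 -0.035 0.890
outer loop
vertex 0.653 0.812 2.657
vertex 1.472 1.974 2.283
vertex -0.347 1.692 3.203
endloop
endfacet
facet normal 0.557 0.791 -0.254
outer loop
vertex 0.472 2.854 2.83
vertex 1.472 1.974 2.283
vertex -0.493 2.928 0.943
endloop
endfacet
facet normal -0.455 0.035 -0.890
outer loop
vertex 0.507 2.048 0.397
vertex -0.312 0.886 0.77
vertex -0.493 2.928 0.943
endloop
endfacet
facet normal 0.557 0.791 -0.254
outer loop
vertex -0.493 2.928 0.943
vertex 1.472 1.974 2.283
vertex 0.507 2.048 0.397
endloop
endfacet
facet normal 0.695 -0.611 -0.379
outer loop
vertex 0.507 2.048 0.397
vertex 0.653 0.812 2.657
vertex -0.312 0.886 0.77
endloop
endfacet
facet normal 0.694 -0.612 -0.379
outer loop
vertex 1.472 1.974 2.283
vertex 0.653 0.812 2.657
vertex 0.507 2.048 0.397
endloop
endfacet

endsolid


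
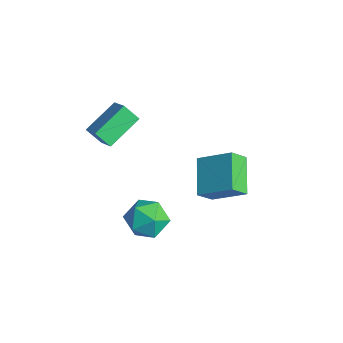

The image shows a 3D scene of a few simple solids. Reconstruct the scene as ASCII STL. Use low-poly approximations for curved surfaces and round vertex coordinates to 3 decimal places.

solid 
facet normal -0.822 0.057 -0.567
outer loop
vertex -1.3 -2.299 1.467
vertex -1.727 -0.601 2.255
vertex -0.765 -1.826 0.739
endloop
endfacet
facet normal 0.222 -0.884 -0.411
outer loop
vertex 0.287 -1.899 1.465
vertex -1.3 -2.299 1.467
vertex -0.765 -1.826 0.739
endloop
endfacet
facet normal -0.822 0.057 -0.567
outer loop
vertex -0.765 -1.826 0.739
vertex -1.727 -0.601 2.255
vertex -1.192 -0.128 1.527
endloop
endfacet
facet normal 0.525 0.463 -0.714
outer loop
vertex -1.192 -0.128 1.527
vertex 0.287 -1.899 1.465
vertex -0.765 -1.826 0.739
endloop
endfacet
facet normal -0.525 -0.463 0.714
outer loop
vertex -1.3 -2.299 1.467
vertex -0.675 -0.674 2.981
vertex -1.727 -0.601 2.255
endloop
endfacet
facet normal 0.222 -0.884 -0.411
outer loop
vertex -0.248 -2.372 2.193
vertex -1.3 -2.299 1.467
vertex 0.287 -1.899 1.465
endloop
endfacet
facet normal -0.525 -0.463 0.714
outer loop
vertex -0.248 -2.372 2.193
vertex -0.675 -0.674 2.981
vertex -1.3 -2.299 1.467
endloop
endfacet
facet normal -0.222 0.884 0.411
outer loop
vertex -1.727 -0.601 2.255
vertex -0.675 -0.674 2.981
vertex -1.192 -0.128 1.527
endloop
endfacet
facet normal 0.525 0.463 -0.714
outer loop
vertex -0.14 -0.201 2.253
vertex 0.287 -1.899 1.465
vertex -1.192 -0.128 1.527
endloop
endfacet
facet normal -0.222 0.884 0.411
outer loop
vertex -1.192 -0.128 1.527
vertex -0.675 -0.674 2.981
vertex -0.14 -0.201 2.253
endloop
endfacet
facet normal 0.822 -0.057 0.567
outer loop
vertex -0.14 -0.201 2.253
vertex -0.248 -2.372 2.193
vertex 0.287 -1.899 1.465
endloop
endfacet
facet normal 0.822 -0.057 0.567
outer loop
vertex -0.675 -0.674 2.981
vertex -0.248 -2.372 2.193
vertex -0.14 -0.201 2.253
endloop
endfacet
facet normal -0.774 0.448 0.448
outer loop
vertex 0.298 2.534 -1.894
vertex 1.54 3.632 -0.847
vertex 0.285 3.349 -2.733
endloop
endfacet
facet normal -0.634 -0.560 -0.534
outer loop
vertex 1.84 2.448 -3.633
vertex 0.298 2.534 -1.894
vertex 0.285 3.349 -2.733
endloop
endfacet
facet normal -0.774 0.448 0.448
outer loop
vertex 0.285 3.349 -2.733
vertex 1.54 3.632 -0.847
vertex 1.526 4.447 -1.686
endloop
endfacet
facet normal -0.011 0.697 -0.717
outer loop
vertex 1.526 4.447 -1.686
vertex 1.84 2.448 -3.633
vertex 0.285 3.349 -2.733
endloop
endfacet
facet normal 0.011 -0.697 0.717
outer loop
vertex 0.298 2.534 -1.894
vertex 3.095 2.731 -1.747
vertex 1.54 3.632 -0.847
endloop
endfacet
facet normal -0.633 -0.560 -0.534
outer loop
vertex 1.854 1.633 -2.794
vertex 0.298 2.534 -1.894
vertex 1.84 2.448 -3.633
endloop
endfacet
facet normal 0.011 -0.697 0.717
outer loop
vertex 1.854 1.633 -2.794
vertex 3.095 2.731 -1.747
vertex 0.298 2.534 -1.894
endloop
endfacet
facet normal 0.633 0.560 0.534
outer loop
vertex 1.54 3.632 -0.847
vertex 3.095 2.731 -1.747
vertex 1.526 4.447 -1.686
endloop
endfacet
facet normal -0.011 0.697 -0.717
outer loop
vertex 3.082 3.546 -2.586
vertex 1.84 2.448 -3.633
vertex 1.526 4.447 -1.686
endloop
endfacet
facet normal 0.633 0.560 0.534
outer loop
vertex 1.526 4.447 -1.686
vertex 3.095 2.731 -1.747
vertex 3.082 3.546 -2.586
endloop
endfacet
facet normal 0.774 -0.448 -0.448
outer loop
vertex 3.082 3.546 -2.586
vertex 1.854 1.633 -2.794
vertex 1.84 2.448 -3.633
endloop
endfacet
facet normal 0.774 -0.448 -0.447
outer loop
vertex 3.095 2.731 -1.747
vertex 1.854 1.633 -2.794
vertex 3.082 3.546 -2.586
endloop
endfacet
facet normal -0.482 0.122 0.867
outer loop
vertex 2.953 -1.979 0.036
vertex 3.712 -2.581 0.543
vertex 3.839 -1.498 0.461
endloop
endfacet
facet normal -0.582 0.684 0.440
outer loop
vertex 2.953 -1.979 0.036
vertex 3.839 -1.498 0.461
vertex 3.465 -1.187 -0.518
endloop
endfacet
facet normal -0.877 0.450 -0.167
outer loop
vertex 2.953 -1.979 0.036
vertex 3.465 -1.187 -0.518
vertex 3.107 -2.078 -1.042
endloop
endfacet
facet normal -0.960 -0.257 -0.114
outer loop
vertex 2.953 -1.979 0.036
vertex 3.107 -2.078 -1.042
vertex 3.26 -2.94 -0.386
endloop
endfacet
facet normal -0.716 -0.460 0.526
outer loop
vertex 2.953 -1.979 0.036
vertex 3.26 -2.94 -0.386
vertex 3.712 -2.581 0.543
endloop
endfacet
facet normal 0.058 0.958 0.282
outer loop
vertex 3.465 -1.187 -0.518
vertex 3.839 -1.498 0.461
vertex 4.54 -1.3 -0.354
endloop
endfacet
facet normal 0.219 0.048 0.975
outer loop
vertex 3.839 -1.498 0.461
vertex 3.712 -2.581 0.543
vertex 4.693 -2.162 0.302
endloop
endfacet
facet normal -0.158 -0.893 0.422
outer loop
vertex 3.712 -2.581 0.543
vertex 3.26 -2.94 -0.386
vertex 4.335 -3.053 -0.222
endloop
endfacet
facet normal -0.553 -0.565 -0.613
outer loop
vertex 3.26 -2.94 -0.386
vertex 3.107 -2.078 -1.042
vertex 3.961 -2.742 -1.201
endloop
endfacet
facet normal -0.419 0.579 -0.699
outer loop
vertex 3.107 -2.078 -1.042
vertex 3.465 -1.187 -0.518
vertex 4.088 -1.659 -1.283
endloop
endfacet
facet normal 0.960 0.257 0.114
outer loop
vertex 4.847 -2.261 -0.776
vertex 4.54 -1.3 -0.354
vertex 4.693 -2.162 0.302
endloop
endfacet
facet normal 0.877 -0.450 0.167
outer loop
vertex 4.847 -2.261 -0.776
vertex 4.693 -2.162 0.302
vertex 4.335 -3.053 -0.222
endloop
endfacet
facet normal 0.582 -0.684 -0.440
outer loop
vertex 4.847 -2.261 -0.776
vertex 4.335 -3.053 -0.222
vertex 3.961 -2.742 -1.201
endloop
endfacet
facet normal 0.482 -0.122 -0.867
outer loop
vertex 4.847 -2.261 -0.776
vertex 3.961 -2.742 -1.201
vertex 4.088 -1.659 -1.283
endloop
endfacet
facet normal 0.716 0.460 -0.526
outer loop
vertex 4.847 -2.261 -0.776
vertex 4.088 -1.659 -1.283
vertex 4.54 -1.3 -0.354
endloop
endfacet
facet normal 0.553 0.565 0.613
outer loop
vertex 4.693 -2.162 0.302
vertex 4.54 -1.3 -0.354
vertex 3.839 -1.498 0.461
endloop
endfacet
facet normal 0.419 -0.579 0.699
outer loop
vertex 4.335 -3.053 -0.222
vertex 4.693 -2.162 0.302
vertex 3.712 -2.581 0.543
endloop
endfacet
facet normal -0.058 -0.958 -0.282
outer loop
vertex 3.961 -2.742 -1.201
vertex 4.335 -3.053 -0.222
vertex 3.26 -2.94 -0.386
endloop
endfacet
facet normal -0.219 -0.048 -0.975
outer loop
vertex 4.088 -1.659 -1.283
vertex 3.961 -2.742 -1.201
vertex 3.107 -2.078 -1.042
endloop
endfacet
facet normal 0.158 0.893 -0.422
outer loop
vertex 4.54 -1.3 -0.354
vertex 4.088 -1.659 -1.283
vertex 3.465 -1.187 -0.518
endloop
endfacet

endsolid


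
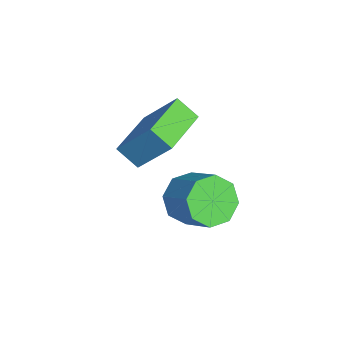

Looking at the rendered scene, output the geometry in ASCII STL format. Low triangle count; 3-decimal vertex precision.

solid 
facet normal -0.483 -0.615 0.624
outer loop
vertex 0.212 0.967 1.077
vertex -1.334 2.065 0.963
vertex -0.364 0.011 -0.31
endloop
endfacet
facet normal 0.814 -0.578 0.060
outer loop
vertex 0.094 0.595 -0.903
vertex 0.212 0.967 1.077
vertex -0.364 0.011 -0.31
endloop
endfacet
facet normal -0.483 -0.615 0.624
outer loop
vertex -0.364 0.011 -0.31
vertex -1.334 2.065 0.963
vertex -1.911 1.11 -0.424
endloop
endfacet
facet normal -0.324 -0.537 -0.779
outer loop
vertex -1.911 1.11 -0.424
vertex 0.094 0.595 -0.903
vertex -0.364 0.011 -0.31
endloop
endfacet
facet normal 0.324 0.537 0.779
outer loop
vertex 0.212 0.967 1.077
vertex -0.876 2.649 0.37
vertex -1.334 2.065 0.963
endloop
endfacet
facet normal 0.813 -0.579 0.060
outer loop
vertex 0.671 1.55 0.484
vertex 0.212 0.967 1.077
vertex 0.094 0.595 -0.903
endloop
endfacet
facet normal 0.324 0.537 0.779
outer loop
vertex 0.671 1.55 0.484
vertex -0.876 2.649 0.37
vertex 0.212 0.967 1.077
endloop
endfacet
facet normal -0.814 0.578 -0.059
outer loop
vertex -1.334 2.065 0.963
vertex -0.876 2.649 0.37
vertex -1.911 1.11 -0.424
endloop
endfacet
facet normal -0.324 -0.537 -0.779
outer loop
vertex -1.452 1.693 -1.017
vertex 0.094 0.595 -0.903
vertex -1.911 1.11 -0.424
endloop
endfacet
facet normal -0.813 0.578 -0.061
outer loop
vertex -1.911 1.11 -0.424
vertex -0.876 2.649 0.37
vertex -1.452 1.693 -1.017
endloop
endfacet
facet normal 0.483 0.615 -0.624
outer loop
vertex -1.452 1.693 -1.017
vertex 0.671 1.55 0.484
vertex 0.094 0.595 -0.903
endloop
endfacet
facet normal 0.483 0.615 -0.624
outer loop
vertex -0.876 2.649 0.37
vertex 0.671 1.55 0.484
vertex -1.452 1.693 -1.017
endloop
endfacet
facet normal -0.715 -0.382 -0.586
outer loop
vertex -0.049 2.728 -4.107
vertex -0.415 2.269 -3.361
vertex -0.548 3.123 -3.755
endloop
endfacet
facet normal 0.133 0.748 -0.650
outer loop
vertex -0.049 2.728 -4.107
vertex -0.548 3.123 -3.755
vertex 1.002 3.29 -3.246
endloop
endfacet
facet normal 0.133 0.748 -0.650
outer loop
vertex 1.002 3.29 -3.246
vertex -0.548 3.123 -3.755
vertex 0.503 3.685 -2.894
endloop
endfacet
facet normal 0.715 0.381 0.586
outer loop
vertex 1.002 3.29 -3.246
vertex 0.503 3.685 -2.894
vertex 0.635 2.831 -2.499
endloop
endfacet
facet normal -0.715 -0.381 -0.585
outer loop
vertex -0.548 3.123 -3.755
vertex -0.415 2.269 -3.361
vertex -0.969 3.018 -3.172
endloop
endfacet
facet normal -0.391 0.913 -0.118
outer loop
vertex -0.548 3.123 -3.755
vertex -0.969 3.018 -3.172
vertex 0.503 3.685 -2.894
endloop
endfacet
facet normal -0.391 0.913 -0.117
outer loop
vertex 0.503 3.685 -2.894
vertex -0.969 3.018 -3.172
vertex 0.081 3.579 -2.311
endloop
endfacet
facet normal 0.714 0.382 0.586
outer loop
vertex 0.503 3.685 -2.894
vertex 0.081 3.579 -2.311
vertex 0.635 2.831 -2.499
endloop
endfacet
facet normal -0.715 -0.381 -0.586
outer loop
vertex -0.969 3.018 -3.172
vertex -0.415 2.269 -3.361
vertex -1.066 2.474 -2.7
endloop
endfacet
facet normal -0.687 0.542 0.484
outer loop
vertex -0.969 3.018 -3.172
vertex -1.066 2.474 -2.7
vertex 0.081 3.579 -2.311
endloop
endfacet
facet normal -0.687 0.543 0.483
outer loop
vertex 0.081 3.579 -2.311
vertex -1.066 2.474 -2.7
vertex -0.016 3.035 -1.838
endloop
endfacet
facet normal 0.715 0.382 0.586
outer loop
vertex 0.081 3.579 -2.311
vertex -0.016 3.035 -1.838
vertex 0.635 2.831 -2.499
endloop
endfacet
facet normal -0.715 -0.382 -0.586
outer loop
vertex -1.066 2.474 -2.7
vertex -0.415 2.269 -3.361
vertex -0.782 1.81 -2.614
endloop
endfacet
facet normal -0.581 -0.145 0.801
outer loop
vertex -1.066 2.474 -2.7
vertex -0.782 1.81 -2.614
vertex -0.016 3.035 -1.838
endloop
endfacet
facet normal -0.579 -0.146 0.802
outer loop
vertex -0.016 3.035 -1.838
vertex -0.782 1.81 -2.614
vertex 0.269 2.372 -1.753
endloop
endfacet
facet normal 0.715 0.382 0.586
outer loop
vertex -0.016 3.035 -1.838
vertex 0.269 2.372 -1.753
vertex 0.635 2.831 -2.499
endloop
endfacet
facet normal -0.715 -0.381 -0.586
outer loop
vertex -0.782 1.81 -2.614
vertex -0.415 2.269 -3.361
vertex -0.283 1.415 -2.966
endloop
endfacet
facet normal -0.133 -0.748 0.650
outer loop
vertex -0.782 1.81 -2.614
vertex -0.283 1.415 -2.966
vertex 0.269 2.372 -1.753
endloop
endfacet
facet normal -0.133 -0.748 0.650
outer loop
vertex 0.269 2.372 -1.753
vertex -0.283 1.415 -2.966
vertex 0.768 1.977 -2.105
endloop
endfacet
facet normal 0.715 0.382 0.586
outer loop
vertex 0.269 2.372 -1.753
vertex 0.768 1.977 -2.105
vertex 0.635 2.831 -2.499
endloop
endfacet
facet normal -0.714 -0.382 -0.586
outer loop
vertex -0.283 1.415 -2.966
vertex -0.415 2.269 -3.361
vertex 0.139 1.521 -3.549
endloop
endfacet
facet normal 0.392 -0.913 0.118
outer loop
vertex -0.283 1.415 -2.966
vertex 0.139 1.521 -3.549
vertex 0.768 1.977 -2.105
endloop
endfacet
facet normal 0.391 -0.913 0.118
outer loop
vertex 0.768 1.977 -2.105
vertex 0.139 1.521 -3.549
vertex 1.189 2.082 -2.688
endloop
endfacet
facet normal 0.715 0.381 0.585
outer loop
vertex 0.768 1.977 -2.105
vertex 1.189 2.082 -2.688
vertex 0.635 2.831 -2.499
endloop
endfacet
facet normal -0.715 -0.382 -0.586
outer loop
vertex 0.139 1.521 -3.549
vertex -0.415 2.269 -3.361
vertex 0.236 2.065 -4.022
endloop
endfacet
facet normal 0.687 -0.543 -0.484
outer loop
vertex 0.139 1.521 -3.549
vertex 0.236 2.065 -4.022
vertex 1.189 2.082 -2.688
endloop
endfacet
facet normal 0.687 -0.542 -0.484
outer loop
vertex 1.189 2.082 -2.688
vertex 0.236 2.065 -4.022
vertex 1.286 2.626 -3.16
endloop
endfacet
facet normal 0.715 0.381 0.586
outer loop
vertex 1.189 2.082 -2.688
vertex 1.286 2.626 -3.16
vertex 0.635 2.831 -2.499
endloop
endfacet
facet normal -0.715 -0.382 -0.586
outer loop
vertex 0.236 2.065 -4.022
vertex -0.415 2.269 -3.361
vertex -0.049 2.728 -4.107
endloop
endfacet
facet normal 0.580 0.146 -0.802
outer loop
vertex 0.236 2.065 -4.022
vertex -0.049 2.728 -4.107
vertex 1.286 2.626 -3.16
endloop
endfacet
facet normal 0.580 0.144 -0.802
outer loop
vertex 1.286 2.626 -3.16
vertex -0.049 2.728 -4.107
vertex 1.002 3.29 -3.246
endloop
endfacet
facet normal 0.715 0.382 0.586
outer loop
vertex 1.286 2.626 -3.16
vertex 1.002 3.29 -3.246
vertex 0.635 2.831 -2.499
endloop
endfacet

endsolid


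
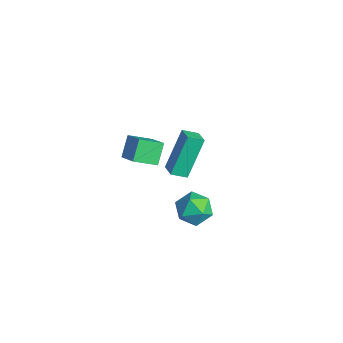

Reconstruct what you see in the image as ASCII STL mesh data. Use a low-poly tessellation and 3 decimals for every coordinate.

solid 
facet normal -0.476 0.490 0.730
outer loop
vertex -0.264 0.064 3.979
vertex 0.599 0.166 4.473
vertex -0.074 1.043 3.446
endloop
endfacet
facet normal -0.863 -0.102 -0.495
outer loop
vertex 0.421 0.534 2.687
vertex -0.264 0.064 3.979
vertex -0.074 1.043 3.446
endloop
endfacet
facet normal -0.477 0.489 0.730
outer loop
vertex -0.074 1.043 3.446
vertex 0.599 0.166 4.473
vertex 0.789 1.145 3.941
endloop
endfacet
facet normal 0.168 0.866 -0.471
outer loop
vertex 0.789 1.145 3.941
vertex 0.421 0.534 2.687
vertex -0.074 1.043 3.446
endloop
endfacet
facet normal -0.168 -0.866 0.471
outer loop
vertex -0.264 0.064 3.979
vertex 1.094 -0.343 3.714
vertex 0.599 0.166 4.473
endloop
endfacet
facet normal -0.863 -0.101 -0.494
outer loop
vertex 0.231 -0.445 3.219
vertex -0.264 0.064 3.979
vertex 0.421 0.534 2.687
endloop
endfacet
facet normal -0.168 -0.866 0.471
outer loop
vertex 0.231 -0.445 3.219
vertex 1.094 -0.343 3.714
vertex -0.264 0.064 3.979
endloop
endfacet
facet normal 0.863 0.101 0.495
outer loop
vertex 0.599 0.166 4.473
vertex 1.094 -0.343 3.714
vertex 0.789 1.145 3.941
endloop
endfacet
facet normal 0.167 0.866 -0.471
outer loop
vertex 1.284 0.636 3.181
vertex 0.421 0.534 2.687
vertex 0.789 1.145 3.941
endloop
endfacet
facet normal 0.863 0.102 0.494
outer loop
vertex 0.789 1.145 3.941
vertex 1.094 -0.343 3.714
vertex 1.284 0.636 3.181
endloop
endfacet
facet normal 0.476 -0.489 -0.731
outer loop
vertex 1.284 0.636 3.181
vertex 0.231 -0.445 3.219
vertex 0.421 0.534 2.687
endloop
endfacet
facet normal 0.477 -0.490 -0.730
outer loop
vertex 1.094 -0.343 3.714
vertex 0.231 -0.445 3.219
vertex 1.284 0.636 3.181
endloop
endfacet
facet normal -0.938 0.132 -0.321
outer loop
vertex -3.276 3.931 -0.229
vertex -3.061 4.621 -0.573
vertex -2.817 2.909 -1.993
endloop
endfacet
facet normal -0.269 -0.862 0.430
outer loop
vertex -2.039 2.799 -1.727
vertex -3.276 3.931 -0.229
vertex -2.817 2.909 -1.993
endloop
endfacet
facet normal -0.938 0.132 -0.320
outer loop
vertex -2.817 2.909 -1.993
vertex -3.061 4.621 -0.573
vertex -2.603 3.599 -2.337
endloop
endfacet
facet normal 0.220 -0.489 -0.844
outer loop
vertex -2.603 3.599 -2.337
vertex -2.039 2.799 -1.727
vertex -2.817 2.909 -1.993
endloop
endfacet
facet normal -0.219 0.489 0.844
outer loop
vertex -3.276 3.931 -0.229
vertex -2.283 4.511 -0.307
vertex -3.061 4.621 -0.573
endloop
endfacet
facet normal -0.268 -0.862 0.430
outer loop
vertex -2.497 3.821 0.037
vertex -3.276 3.931 -0.229
vertex -2.039 2.799 -1.727
endloop
endfacet
facet normal -0.219 0.489 0.844
outer loop
vertex -2.497 3.821 0.037
vertex -2.283 4.511 -0.307
vertex -3.276 3.931 -0.229
endloop
endfacet
facet normal 0.269 0.862 -0.430
outer loop
vertex -3.061 4.621 -0.573
vertex -2.283 4.511 -0.307
vertex -2.603 3.599 -2.337
endloop
endfacet
facet normal 0.219 -0.489 -0.844
outer loop
vertex -1.824 3.489 -2.071
vertex -2.039 2.799 -1.727
vertex -2.603 3.599 -2.337
endloop
endfacet
facet normal 0.268 0.862 -0.430
outer loop
vertex -2.603 3.599 -2.337
vertex -2.283 4.511 -0.307
vertex -1.824 3.489 -2.071
endloop
endfacet
facet normal 0.938 -0.133 0.320
outer loop
vertex -1.824 3.489 -2.071
vertex -2.497 3.821 0.037
vertex -2.039 2.799 -1.727
endloop
endfacet
facet normal 0.938 -0.131 0.320
outer loop
vertex -2.283 4.511 -0.307
vertex -2.497 3.821 0.037
vertex -1.824 3.489 -2.071
endloop
endfacet
facet normal -0.450 0.789 0.418
outer loop
vertex 2.084 2.36 0.687
vertex 1.801 1.869 1.309
vertex 2.545 2.255 1.382
endloop
endfacet
facet normal 0.134 0.989 0.061
outer loop
vertex 2.084 2.36 0.687
vertex 2.545 2.255 1.382
vertex 2.916 2.251 0.627
endloop
endfacet
facet normal 0.058 0.784 -0.618
outer loop
vertex 2.084 2.36 0.687
vertex 2.916 2.251 0.627
vertex 2.401 1.863 0.087
endloop
endfacet
facet normal -0.572 0.457 -0.681
outer loop
vertex 2.084 2.36 0.687
vertex 2.401 1.863 0.087
vertex 1.712 1.627 0.508
endloop
endfacet
facet normal -0.887 0.460 -0.040
outer loop
vertex 2.084 2.36 0.687
vertex 1.712 1.627 0.508
vertex 1.801 1.869 1.309
endloop
endfacet
facet normal 0.691 0.640 0.336
outer loop
vertex 2.916 2.251 0.627
vertex 2.545 2.255 1.382
vertex 3.148 1.693 1.212
endloop
endfacet
facet normal -0.253 0.315 0.915
outer loop
vertex 2.545 2.255 1.382
vertex 1.801 1.869 1.309
vertex 2.459 1.457 1.633
endloop
endfacet
facet normal -0.960 -0.218 0.173
outer loop
vertex 1.801 1.869 1.309
vertex 1.712 1.627 0.508
vertex 1.944 1.069 1.093
endloop
endfacet
facet normal -0.451 -0.223 -0.864
outer loop
vertex 1.712 1.627 0.508
vertex 2.401 1.863 0.087
vertex 2.315 1.065 0.338
endloop
endfacet
facet normal 0.568 0.308 -0.763
outer loop
vertex 2.401 1.863 0.087
vertex 2.916 2.251 0.627
vertex 3.059 1.451 0.411
endloop
endfacet
facet normal 0.572 -0.457 0.681
outer loop
vertex 2.776 0.96 1.033
vertex 3.148 1.693 1.212
vertex 2.459 1.457 1.633
endloop
endfacet
facet normal -0.058 -0.784 0.618
outer loop
vertex 2.776 0.96 1.033
vertex 2.459 1.457 1.633
vertex 1.944 1.069 1.093
endloop
endfacet
facet normal -0.134 -0.989 -0.061
outer loop
vertex 2.776 0.96 1.033
vertex 1.944 1.069 1.093
vertex 2.315 1.065 0.338
endloop
endfacet
facet normal 0.450 -0.789 -0.418
outer loop
vertex 2.776 0.96 1.033
vertex 2.315 1.065 0.338
vertex 3.059 1.451 0.411
endloop
endfacet
facet normal 0.887 -0.460 0.040
outer loop
vertex 2.776 0.96 1.033
vertex 3.059 1.451 0.411
vertex 3.148 1.693 1.212
endloop
endfacet
facet normal 0.451 0.223 0.864
outer loop
vertex 2.459 1.457 1.633
vertex 3.148 1.693 1.212
vertex 2.545 2.255 1.382
endloop
endfacet
facet normal -0.568 -0.308 0.763
outer loop
vertex 1.944 1.069 1.093
vertex 2.459 1.457 1.633
vertex 1.801 1.869 1.309
endloop
endfacet
facet normal -0.691 -0.640 -0.336
outer loop
vertex 2.315 1.065 0.338
vertex 1.944 1.069 1.093
vertex 1.712 1.627 0.508
endloop
endfacet
facet normal 0.253 -0.315 -0.915
outer loop
vertex 3.059 1.451 0.411
vertex 2.315 1.065 0.338
vertex 2.401 1.863 0.087
endloop
endfacet
facet normal 0.960 0.218 -0.173
outer loop
vertex 3.148 1.693 1.212
vertex 3.059 1.451 0.411
vertex 2.916 2.251 0.627
endloop
endfacet

endsolid


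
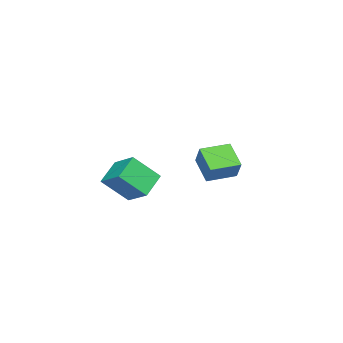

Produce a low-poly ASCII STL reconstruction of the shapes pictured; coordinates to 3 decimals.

solid 
facet normal -0.486 -0.741 0.463
outer loop
vertex -2.583 2.564 1.043
vertex -4.054 3.547 1.074
vertex -2.961 2.037 -0.198
endloop
endfacet
facet normal 0.832 -0.555 -0.018
outer loop
vertex -2.126 3.313 -0.994
vertex -2.583 2.564 1.043
vertex -2.961 2.037 -0.198
endloop
endfacet
facet normal -0.486 -0.741 0.463
outer loop
vertex -2.961 2.037 -0.198
vertex -4.054 3.547 1.074
vertex -4.433 3.021 -0.167
endloop
endfacet
facet normal -0.270 -0.376 -0.886
outer loop
vertex -4.433 3.021 -0.167
vertex -2.126 3.313 -0.994
vertex -2.961 2.037 -0.198
endloop
endfacet
facet normal 0.270 0.376 0.886
outer loop
vertex -2.583 2.564 1.043
vertex -3.219 4.823 0.278
vertex -4.054 3.547 1.074
endloop
endfacet
facet normal 0.831 -0.556 -0.018
outer loop
vertex -1.747 3.839 0.247
vertex -2.583 2.564 1.043
vertex -2.126 3.313 -0.994
endloop
endfacet
facet normal 0.270 0.376 0.886
outer loop
vertex -1.747 3.839 0.247
vertex -3.219 4.823 0.278
vertex -2.583 2.564 1.043
endloop
endfacet
facet normal -0.831 0.555 0.018
outer loop
vertex -4.054 3.547 1.074
vertex -3.219 4.823 0.278
vertex -4.433 3.021 -0.167
endloop
endfacet
facet normal -0.270 -0.376 -0.886
outer loop
vertex -3.597 4.296 -0.963
vertex -2.126 3.313 -0.994
vertex -4.433 3.021 -0.167
endloop
endfacet
facet normal -0.831 0.556 0.017
outer loop
vertex -4.433 3.021 -0.167
vertex -3.219 4.823 0.278
vertex -3.597 4.296 -0.963
endloop
endfacet
facet normal 0.486 0.742 -0.463
outer loop
vertex -3.597 4.296 -0.963
vertex -1.747 3.839 0.247
vertex -2.126 3.313 -0.994
endloop
endfacet
facet normal 0.486 0.741 -0.463
outer loop
vertex -3.219 4.823 0.278
vertex -1.747 3.839 0.247
vertex -3.597 4.296 -0.963
endloop
endfacet
facet normal -0.391 0.601 -0.697
outer loop
vertex 2.134 3.377 1.532
vertex 3.566 3.531 0.861
vertex 1.803 1.973 0.507
endloop
endfacet
facet normal -0.901 -0.096 0.423
outer loop
vertex 2.574 0.789 1.879
vertex 2.134 3.377 1.532
vertex 1.803 1.973 0.507
endloop
endfacet
facet normal -0.391 0.601 -0.697
outer loop
vertex 1.803 1.973 0.507
vertex 3.566 3.531 0.861
vertex 3.236 2.127 -0.165
endloop
endfacet
facet normal -0.187 -0.793 -0.580
outer loop
vertex 3.236 2.127 -0.165
vertex 2.574 0.789 1.879
vertex 1.803 1.973 0.507
endloop
endfacet
facet normal 0.186 0.793 0.580
outer loop
vertex 2.134 3.377 1.532
vertex 4.337 2.347 2.233
vertex 3.566 3.531 0.861
endloop
endfacet
facet normal -0.901 -0.097 0.422
outer loop
vertex 2.904 2.193 2.905
vertex 2.134 3.377 1.532
vertex 2.574 0.789 1.879
endloop
endfacet
facet normal 0.187 0.793 0.580
outer loop
vertex 2.904 2.193 2.905
vertex 4.337 2.347 2.233
vertex 2.134 3.377 1.532
endloop
endfacet
facet normal 0.901 0.097 -0.423
outer loop
vertex 3.566 3.531 0.861
vertex 4.337 2.347 2.233
vertex 3.236 2.127 -0.165
endloop
endfacet
facet normal -0.186 -0.793 -0.580
outer loop
vertex 4.006 0.943 1.208
vertex 2.574 0.789 1.879
vertex 3.236 2.127 -0.165
endloop
endfacet
facet normal 0.901 0.096 -0.423
outer loop
vertex 3.236 2.127 -0.165
vertex 4.337 2.347 2.233
vertex 4.006 0.943 1.208
endloop
endfacet
facet normal 0.391 -0.601 0.697
outer loop
vertex 4.006 0.943 1.208
vertex 2.904 2.193 2.905
vertex 2.574 0.789 1.879
endloop
endfacet
facet normal 0.391 -0.601 0.697
outer loop
vertex 4.337 2.347 2.233
vertex 2.904 2.193 2.905
vertex 4.006 0.943 1.208
endloop
endfacet

endsolid


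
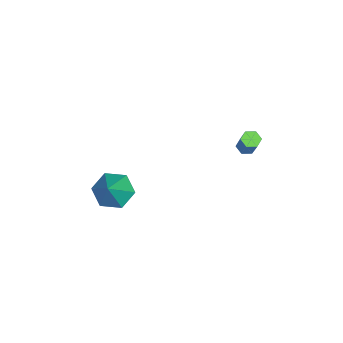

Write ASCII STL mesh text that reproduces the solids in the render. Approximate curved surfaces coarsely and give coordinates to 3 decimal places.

solid 
facet normal -0.674 0.038 -0.737
outer loop
vertex 2.149 -1.755 -0.066
vertex 1.459 -2.243 0.54
vertex 1.512 -1.205 0.545
endloop
endfacet
facet normal 0.662 0.750 0.015
outer loop
vertex 2.149 -1.755 -0.066
vertex 1.512 -1.205 0.545
vertex 2.741 -2.317 1.94
endloop
endfacet
facet normal -0.675 0.038 -0.737
outer loop
vertex 1.512 -1.205 0.545
vertex 1.459 -2.243 0.54
vertex 0.823 -1.693 1.151
endloop
endfacet
facet normal -0.003 0.781 0.625
outer loop
vertex 1.512 -1.205 0.545
vertex 0.823 -1.693 1.151
vertex 2.741 -2.317 1.94
endloop
endfacet
facet normal -0.675 0.039 -0.737
outer loop
vertex 0.823 -1.693 1.151
vertex 1.459 -2.243 0.54
vertex 0.769 -2.732 1.146
endloop
endfacet
facet normal -0.376 0.015 0.926
outer loop
vertex 0.823 -1.693 1.151
vertex 0.769 -2.732 1.146
vertex 2.741 -2.317 1.94
endloop
endfacet
facet normal -0.675 0.039 -0.737
outer loop
vertex 0.769 -2.732 1.146
vertex 1.459 -2.243 0.54
vertex 1.405 -3.282 0.534
endloop
endfacet
facet normal -0.084 -0.783 0.617
outer loop
vertex 0.769 -2.732 1.146
vertex 1.405 -3.282 0.534
vertex 2.741 -2.317 1.94
endloop
endfacet
facet normal -0.675 0.039 -0.737
outer loop
vertex 1.405 -3.282 0.534
vertex 1.459 -2.243 0.54
vertex 2.095 -2.794 -0.072
endloop
endfacet
facet normal 0.581 -0.814 0.006
outer loop
vertex 1.405 -3.282 0.534
vertex 2.095 -2.794 -0.072
vertex 2.741 -2.317 1.94
endloop
endfacet
facet normal -0.675 0.039 -0.737
outer loop
vertex 2.095 -2.794 -0.072
vertex 1.459 -2.243 0.54
vertex 2.149 -1.755 -0.066
endloop
endfacet
facet normal 0.954 -0.048 -0.295
outer loop
vertex 2.095 -2.794 -0.072
vertex 2.149 -1.755 -0.066
vertex 2.741 -2.317 1.94
endloop
endfacet
facet normal -0.528 -0.166 -0.833
outer loop
vertex -0.657 4.057 1.983
vertex -0.963 3.755 2.237
vertex -1.064 4.243 2.204
endloop
endfacet
facet normal 0.237 0.913 -0.332
outer loop
vertex -0.657 4.057 1.983
vertex -1.064 4.243 2.204
vertex 0.21 4.328 3.348
endloop
endfacet
facet normal 0.236 0.914 -0.331
outer loop
vertex 0.21 4.328 3.348
vertex -1.064 4.243 2.204
vertex -0.198 4.514 3.57
endloop
endfacet
facet normal 0.528 0.165 0.833
outer loop
vertex 0.21 4.328 3.348
vertex -0.198 4.514 3.57
vertex -0.097 4.025 3.603
endloop
endfacet
facet normal -0.529 -0.166 -0.833
outer loop
vertex -1.064 4.243 2.204
vertex -0.963 3.755 2.237
vertex -1.371 3.941 2.459
endloop
endfacet
facet normal -0.587 0.780 0.217
outer loop
vertex -1.064 4.243 2.204
vertex -1.371 3.941 2.459
vertex -0.198 4.514 3.57
endloop
endfacet
facet normal -0.588 0.779 0.219
outer loop
vertex -0.198 4.514 3.57
vertex -1.371 3.941 2.459
vertex -0.504 4.212 3.824
endloop
endfacet
facet normal 0.528 0.165 0.833
outer loop
vertex -0.198 4.514 3.57
vertex -0.504 4.212 3.824
vertex -0.097 4.025 3.603
endloop
endfacet
facet normal -0.528 -0.165 -0.833
outer loop
vertex -1.371 3.941 2.459
vertex -0.963 3.755 2.237
vertex -1.27 3.452 2.492
endloop
endfacet
facet normal -0.824 -0.133 0.550
outer loop
vertex -1.371 3.941 2.459
vertex -1.27 3.452 2.492
vertex -0.504 4.212 3.824
endloop
endfacet
facet normal -0.824 -0.133 0.550
outer loop
vertex -0.504 4.212 3.824
vertex -1.27 3.452 2.492
vertex -0.403 3.723 3.857
endloop
endfacet
facet normal 0.528 0.165 0.833
outer loop
vertex -0.504 4.212 3.824
vertex -0.403 3.723 3.857
vertex -0.097 4.025 3.603
endloop
endfacet
facet normal -0.528 -0.165 -0.833
outer loop
vertex -1.27 3.452 2.492
vertex -0.963 3.755 2.237
vertex -0.862 3.266 2.27
endloop
endfacet
facet normal -0.236 -0.913 0.331
outer loop
vertex -1.27 3.452 2.492
vertex -0.862 3.266 2.27
vertex -0.403 3.723 3.857
endloop
endfacet
facet normal -0.237 -0.913 0.332
outer loop
vertex -0.403 3.723 3.857
vertex -0.862 3.266 2.27
vertex 0.004 3.537 3.636
endloop
endfacet
facet normal 0.528 0.166 0.833
outer loop
vertex -0.403 3.723 3.857
vertex 0.004 3.537 3.636
vertex -0.097 4.025 3.603
endloop
endfacet
facet normal -0.528 -0.165 -0.833
outer loop
vertex -0.862 3.266 2.27
vertex -0.963 3.755 2.237
vertex -0.556 3.568 2.016
endloop
endfacet
facet normal 0.588 -0.779 -0.218
outer loop
vertex -0.862 3.266 2.27
vertex -0.556 3.568 2.016
vertex 0.004 3.537 3.636
endloop
endfacet
facet normal 0.587 -0.780 -0.218
outer loop
vertex 0.004 3.537 3.636
vertex -0.556 3.568 2.016
vertex 0.311 3.839 3.381
endloop
endfacet
facet normal 0.529 0.166 0.833
outer loop
vertex 0.004 3.537 3.636
vertex 0.311 3.839 3.381
vertex -0.097 4.025 3.603
endloop
endfacet
facet normal -0.528 -0.165 -0.833
outer loop
vertex -0.556 3.568 2.016
vertex -0.963 3.755 2.237
vertex -0.657 4.057 1.983
endloop
endfacet
facet normal 0.824 0.133 -0.550
outer loop
vertex -0.556 3.568 2.016
vertex -0.657 4.057 1.983
vertex 0.311 3.839 3.381
endloop
endfacet
facet normal 0.824 0.133 -0.550
outer loop
vertex 0.311 3.839 3.381
vertex -0.657 4.057 1.983
vertex 0.21 4.328 3.348
endloop
endfacet
facet normal 0.528 0.165 0.833
outer loop
vertex 0.311 3.839 3.381
vertex 0.21 4.328 3.348
vertex -0.097 4.025 3.603
endloop
endfacet

endsolid
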